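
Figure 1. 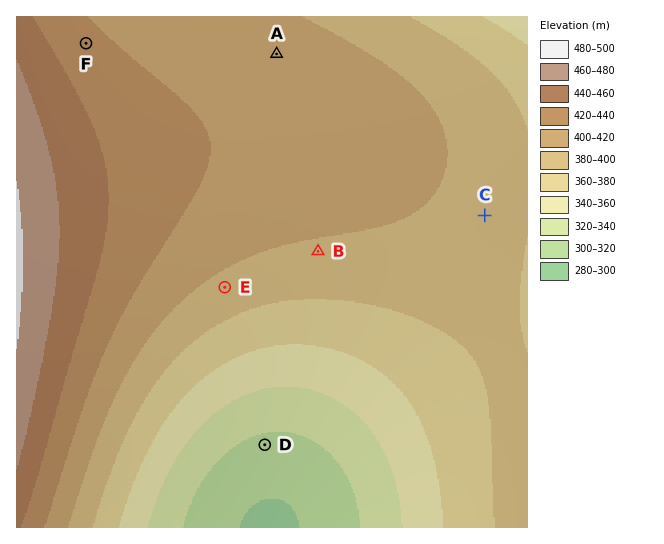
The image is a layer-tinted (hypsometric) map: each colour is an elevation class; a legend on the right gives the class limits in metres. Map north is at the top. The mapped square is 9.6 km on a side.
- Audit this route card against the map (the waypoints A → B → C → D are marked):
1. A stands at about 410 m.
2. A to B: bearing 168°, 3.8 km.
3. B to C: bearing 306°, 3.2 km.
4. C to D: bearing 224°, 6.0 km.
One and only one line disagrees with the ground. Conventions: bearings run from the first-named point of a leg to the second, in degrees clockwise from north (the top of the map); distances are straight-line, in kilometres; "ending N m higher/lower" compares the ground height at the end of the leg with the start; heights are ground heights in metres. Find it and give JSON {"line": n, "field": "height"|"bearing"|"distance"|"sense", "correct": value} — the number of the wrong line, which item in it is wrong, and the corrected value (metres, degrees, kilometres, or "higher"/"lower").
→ {"line": 3, "field": "bearing", "correct": 78}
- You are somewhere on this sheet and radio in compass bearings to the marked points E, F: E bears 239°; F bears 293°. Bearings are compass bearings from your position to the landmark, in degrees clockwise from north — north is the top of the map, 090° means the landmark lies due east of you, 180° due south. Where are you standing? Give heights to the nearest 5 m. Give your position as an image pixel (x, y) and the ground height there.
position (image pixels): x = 405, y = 179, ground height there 405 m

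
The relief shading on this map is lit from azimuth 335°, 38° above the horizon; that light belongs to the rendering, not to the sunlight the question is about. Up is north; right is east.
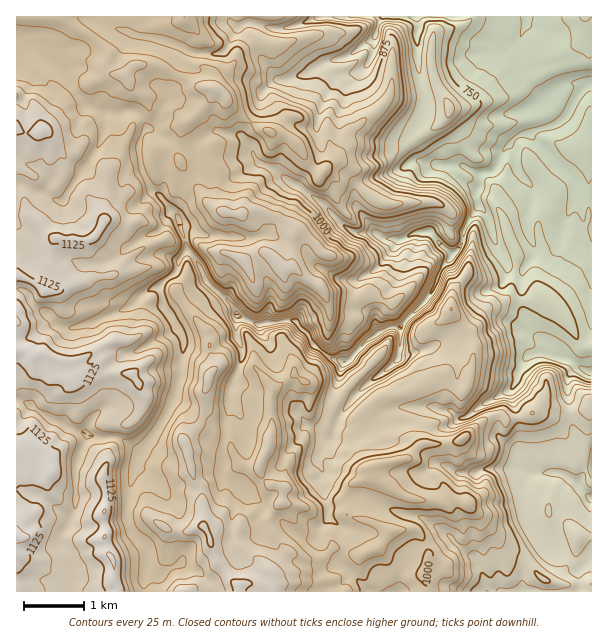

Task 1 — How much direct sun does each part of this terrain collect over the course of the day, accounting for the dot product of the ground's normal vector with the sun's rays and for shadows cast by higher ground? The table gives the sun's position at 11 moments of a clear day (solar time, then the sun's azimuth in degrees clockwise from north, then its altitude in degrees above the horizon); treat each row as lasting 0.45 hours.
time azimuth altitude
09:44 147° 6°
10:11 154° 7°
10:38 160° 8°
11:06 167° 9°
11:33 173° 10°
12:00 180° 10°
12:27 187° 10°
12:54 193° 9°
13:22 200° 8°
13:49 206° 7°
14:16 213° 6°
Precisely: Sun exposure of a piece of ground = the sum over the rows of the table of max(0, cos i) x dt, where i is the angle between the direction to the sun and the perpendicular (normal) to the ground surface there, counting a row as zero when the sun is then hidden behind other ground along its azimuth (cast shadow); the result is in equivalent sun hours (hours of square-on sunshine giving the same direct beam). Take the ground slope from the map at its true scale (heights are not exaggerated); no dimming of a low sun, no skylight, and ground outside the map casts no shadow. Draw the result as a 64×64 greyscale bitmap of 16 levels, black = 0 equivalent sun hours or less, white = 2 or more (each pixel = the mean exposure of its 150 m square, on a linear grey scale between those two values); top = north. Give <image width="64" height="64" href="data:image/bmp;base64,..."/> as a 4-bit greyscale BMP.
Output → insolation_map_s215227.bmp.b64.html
<image width="64" height="64" href="data:image/bmp;base64,Qk12CAAAAAAAAHYAAAAoAAAAQAAAAEAAAAABAAQAAAAAAAAIAAATCwAAEwsAABAAAAAAAAAAAAAAABEREQAiIiIAMzMzAERERABVVVUAZmZmAHd3dwCIiIgAmZmZAKqqqgC7u7sAzMzMAN3d3QDu7u4A////AEVVVVVWhTMyIRJEZ2ZlVniHZCNoiZhmVYqYiJmJu5dWdmZlVVVlRVQxABaFESRURVRENIZ3h3ZqqIeYiHhSESKIdlVWZVZVVVMSaIMiRTI0RUNIh3dlRWZVRoh3dAAkU4dVVWeZdFVVZlWHU1VSElZVZoibuGZVZDNIZ3ZhEjVlVlREZ2UyNFZ4dmlUZBEkQhFHZEeHdlUyBJl4ZjE0RoeahlV3d0IjaJq7dlVDM1MRM0M0MjiYdSEomphkI0Vnd0NnZCIiVDabqIqlVVZVUjVUQzRVVomDJIiap0IkVmY0RUZ1RnYyR6cyE0REREVFhmcjiIZBARJqyrqGMjVmYyM1dVZEV4VFQQEzMyQiU2mIp0Z0MiIjWs262WVDRWZUQ0M0d0MyRjIRE0VDEiEkaYZCRTREV6zcuXmFIzRFVVVBREh2VURFQyI1ZTMjNFdUQgAjVmealjIzQhN1NEVFVCRniHdXd1VDI1ZWQzNVeIZSETJZqpYyESQQACEkRERCOmZnlkVWVVM1d4gzRWeWEBEjIhNnQzMyQgAAAjRDIhSFZmVVQzNnVFZlZlVVd3dCVTNEM1Znd4UQFCASRFZ3ipVmZUVTMkhlREV1RmZTN4Q3UzIhASR5hmiq3LllZ3d2ZlZkNnMyJGZESHVVZkM0hhV1M0IAAABJupuVWHZmZmZXRTIiZAACeFRWZEVkNERmUnVDMhAAACVVeqYziHh3dmc0IRAUVovtlTMjZ2REU0VDNWVEMhERAAABRWfKqqmGeCIgA5p3d3zHMRJWU0VDNFZnVEVURDMhIQAEiYvMuoeJMBSJiXNERrpCEldkRVRDNbhmJGZlUyEAAAA2Q3iHZ4gSapl3l1VWmmIjZ1RVVVVoiFZBNodlVDVWEAAAIlZCRnmHmph4dnh3dEiIZVVVV5uaZHIDZ4mqqZnFAAABRSEziql3iYd3iFeGRFd1RFZXq7qCSBABNGd3ZYpxAAE0MRB5lmZWeJmFNFZDRplWdhKGNHIFgQATNVZVV3YAATMwAIdmVUVmQzRTRURDnGZxAUMCMQBJEAEyNERGdjAAABABh3d2ZlVRAFmGRCE1UiIjIgAAABWiABIiNEZ4YgAAABSFVBACRVZAAVVCNBIzIjUxAEtxAUcAESNERVViEAATZyERAAADiapAEzRlMAUhNBAC7OwQBASqdVVEQzMyETZkdRAQAAABE4cyR3Q0EwAiEAe8rcIAA2eYZlMiMzM0Z1R2QiQxAAAAAjN5UREAAAAAm5uZ2GERJHmXM0E1VomGRDMjiZliAAAAFYYQAQKneGWIiGRr//MAFqUQNnZneHREMnuXZWZjEBI5chIiXv/P/6uWZnzIzBADQgA1Znh2UzQUvcupmHhzJWhTMhTdzMvv7ZZmeGNsgAETEAE1RmQzNFp1V6uqu7tiRUUgf6qZur36Q0IkQgOjAQRkEAMjMiNEtzNERXmrvN5QRib8yma5jHIRMwARAEcBBJhjEiIhIzQyNVQiMzVorfQjPKrIWJeGEDrcgQAAAyABVCMjMiIjRDRFRFZUIkMiJBGcm6ZYdDNI3cuGEAAAEAASEjVRIzRERVZnmYd0NnVsRPuGMlYyM3ljIyEQAAAAABIiVURERERVVomZqXZiSLqMUQAAAQNWdAAAAAAAAAFAEyNUNFRERVVlQyJYh4cwIjQAABRSNWdRAAAAAiAAFmATJFM1VERVVmIRE0aYeacBNXrMzIdlRCAAA1SbuWRotAIkQ0VVVEVmMzIzRFUiMhJZmbund2UgAABEW/////26ADU0RFVkVVMjI0VCIzE0RpiYQyNCEAAABEOL3v//6jMhVCRTRVVVQzNUVTI0dxFbh1EAAQAAAAFWZ4dCIjQxACNDNERFVVU0ZoczNERWNYd3IAAAEAAAOqaHUgAAAAAAMjRDRERVVXiHWEElVDJahnUzQgABAAR6mGhAAAAAAAJUITM2VERWdVdmYjVWQmd3dVVUMAETe5SHeakgAAAAEjUQM2ZDNWZWZ3Z3QzVEZmZlVUMzJIiaghZ0IjEAAAEki5Q0ZTNndnd3dWhCM0RmZTRVVlRayphSE0VUMzIRI1dkRSRDJndmd4h0NnMzZUNEVURmZoiqhjJDNWVVRpl2Zld4VCFXVVWHiGQzVDNYM1Z3YyNIy4dBEkM0aZdlWct2ZmeWI0IjRVRERERFM0dWZ4mYi6p0IRJCMiWKy4ZEjul2Z4qoUyJFMzIjQjMyIohURpiqphACZ1IRAUjNyFRH3adDM1aIYzUjMSRCJndnh1QzaZqDAAEQEgIAAnvbZVZnm7qXVEV1NDIRI0aImbuHZVVYh0QQAAACARAAJ5hlZSETV4qXVFYyIAIySZiIlkRmaJlyIyAAAAEhEREkVUVzABIjRXh1RlIBIzNVaIhmZndkIQEkdQAAEjIiEjRERmIREjRFV5l2ZiNDNFM1ZVaIhjIRJFd1VDMiNEMSREQ2UyIiNFVVabu8RERWZlVCNWUyRDISVTWqmHUiNUE0RDVEMzM0VVVWaJpVVmZlRFMAACMgAAA0WZmqqrlQMiNVNFZkRERFVVZmZlVmZmZlIRASIlm5cgJnd5q7zMoRI0QzVmZVVVRVVEVnZmZniFETREV5qGMSAkIRJHh3nMIyIyJXh3ZmZVVVVWeZmZhzEkVmZ4moQRERAAAAASIjdyADMiNYl2VWVFZnd5mZhzNFZmZUVnVFRYiL3bUAAAABAAAAAAFXZVVVVmd2"/>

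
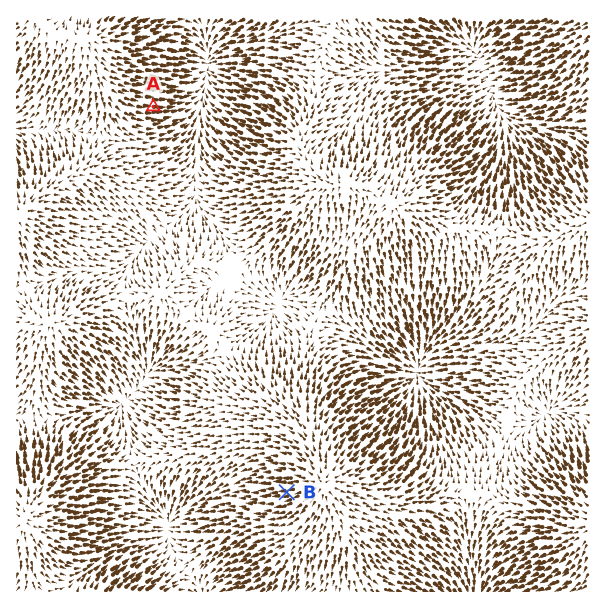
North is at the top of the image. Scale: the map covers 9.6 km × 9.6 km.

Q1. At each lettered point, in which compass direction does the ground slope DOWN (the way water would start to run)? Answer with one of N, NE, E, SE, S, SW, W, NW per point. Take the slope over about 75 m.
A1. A E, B W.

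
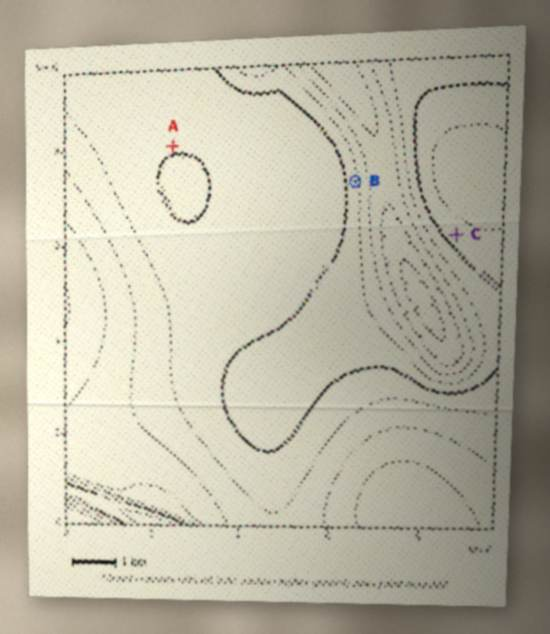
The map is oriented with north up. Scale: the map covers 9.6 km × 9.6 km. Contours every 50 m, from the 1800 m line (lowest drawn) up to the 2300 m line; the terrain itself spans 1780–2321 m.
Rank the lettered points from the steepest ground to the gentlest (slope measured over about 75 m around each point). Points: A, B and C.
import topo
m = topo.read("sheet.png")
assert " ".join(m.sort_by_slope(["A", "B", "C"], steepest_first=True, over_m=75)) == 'B C A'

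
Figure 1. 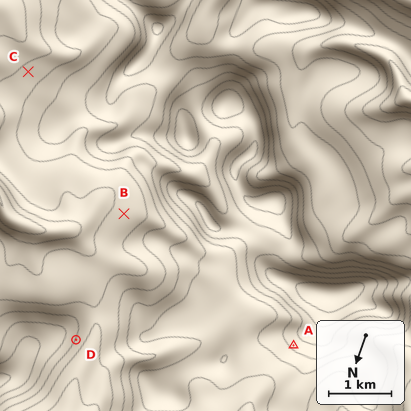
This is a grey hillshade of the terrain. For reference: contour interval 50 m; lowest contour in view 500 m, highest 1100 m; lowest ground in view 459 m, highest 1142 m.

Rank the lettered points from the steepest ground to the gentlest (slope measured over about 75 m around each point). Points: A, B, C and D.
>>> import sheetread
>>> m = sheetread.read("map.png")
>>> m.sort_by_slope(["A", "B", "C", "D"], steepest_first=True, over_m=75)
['D', 'A', 'C', 'B']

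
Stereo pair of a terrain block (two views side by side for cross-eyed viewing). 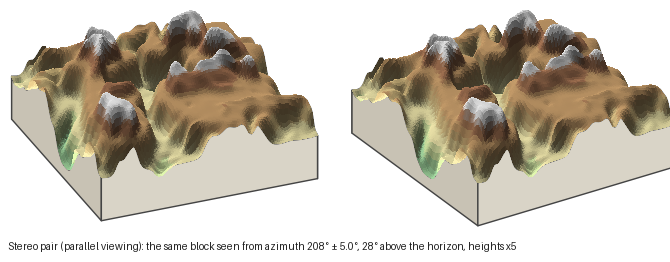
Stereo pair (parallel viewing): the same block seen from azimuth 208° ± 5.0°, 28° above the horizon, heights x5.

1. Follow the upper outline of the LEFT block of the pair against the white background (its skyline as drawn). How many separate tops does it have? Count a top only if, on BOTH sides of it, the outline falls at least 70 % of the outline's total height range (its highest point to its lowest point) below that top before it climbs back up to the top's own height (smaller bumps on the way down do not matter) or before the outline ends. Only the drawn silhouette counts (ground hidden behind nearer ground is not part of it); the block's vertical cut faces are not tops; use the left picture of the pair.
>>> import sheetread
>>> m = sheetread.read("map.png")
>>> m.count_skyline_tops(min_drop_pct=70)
0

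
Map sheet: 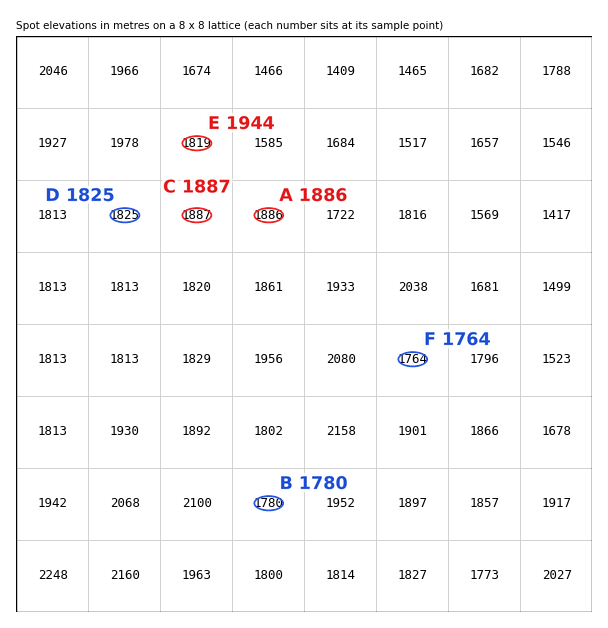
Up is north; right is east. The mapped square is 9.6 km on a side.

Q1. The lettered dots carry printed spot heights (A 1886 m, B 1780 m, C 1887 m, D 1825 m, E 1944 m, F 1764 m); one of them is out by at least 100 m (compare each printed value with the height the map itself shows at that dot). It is E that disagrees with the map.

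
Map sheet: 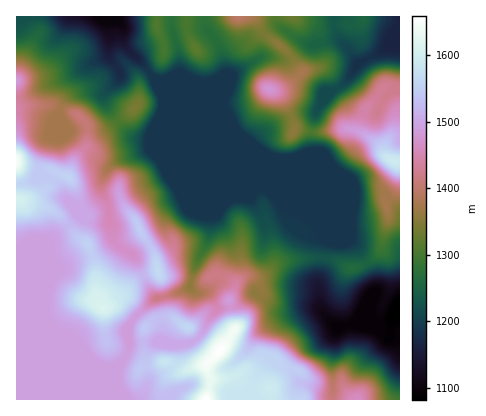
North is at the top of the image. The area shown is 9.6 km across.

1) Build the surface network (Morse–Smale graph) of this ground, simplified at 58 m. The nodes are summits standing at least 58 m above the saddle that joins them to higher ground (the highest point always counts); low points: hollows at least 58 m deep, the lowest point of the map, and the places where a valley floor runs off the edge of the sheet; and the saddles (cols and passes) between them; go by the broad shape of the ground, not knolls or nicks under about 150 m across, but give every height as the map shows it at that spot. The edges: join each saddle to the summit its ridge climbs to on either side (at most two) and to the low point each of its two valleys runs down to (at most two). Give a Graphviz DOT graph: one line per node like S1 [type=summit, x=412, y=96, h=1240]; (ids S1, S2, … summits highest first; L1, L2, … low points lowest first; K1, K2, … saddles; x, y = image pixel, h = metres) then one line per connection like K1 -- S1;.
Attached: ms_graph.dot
graph terrain {
  S1 [type=summit, x=206, y=400, h=1658];
  S2 [type=summit, x=16, y=160, h=1648];
  S3 [type=summit, x=102, y=308, h=1614];
  S4 [type=summit, x=394, y=162, h=1594];
  S5 [type=summit, x=270, y=90, h=1479];
  L1 [type=low, x=396, y=312, h=1082];
  L2 [type=low, x=108, y=20, h=1098];
  L3 [type=low, x=398, y=16, h=1161];
  K1 [type=saddle, x=68, y=224, h=1523];
  K2 [type=saddle, x=144, y=276, h=1519];
  K3 [type=saddle, x=126, y=356, h=1490];
  K4 [type=saddle, x=110, y=212, h=1453];
  K5 [type=saddle, x=88, y=128, h=1408];
  K6 [type=saddle, x=60, y=108, h=1375];
  K7 [type=saddle, x=192, y=282, h=1358];
  K8 [type=saddle, x=264, y=34, h=1340];
  K9 [type=saddle, x=312, y=132, h=1307];
  K10 [type=saddle, x=324, y=258, h=1230];
  K1 -- S2;
  K1 -- S3;
  K1 -- L1;
  K2 -- S2;
  K2 -- S3;
  K2 -- L1;
  K3 -- S1;
  K3 -- S3;
  K3 -- L1;
  K4 -- S2;
  K4 -- L1;
  K4 -- L2;
  K5 -- S1;
  K5 -- S2;
  K5 -- L1;
  K5 -- L2;
  K6 -- S1;
  K6 -- S2;
  K6 -- L1;
  K6 -- L2;
  K7 -- S1;
  K7 -- S2;
  K7 -- L1;
  K7 -- L2;
  K8 -- S5;
  K8 -- L2;
  K8 -- L3;
  K9 -- S4;
  K9 -- S5;
  K9 -- L2;
  K9 -- L3;
  K10 -- S1;
  K10 -- S4;
  K10 -- L1;
  K10 -- L2;
}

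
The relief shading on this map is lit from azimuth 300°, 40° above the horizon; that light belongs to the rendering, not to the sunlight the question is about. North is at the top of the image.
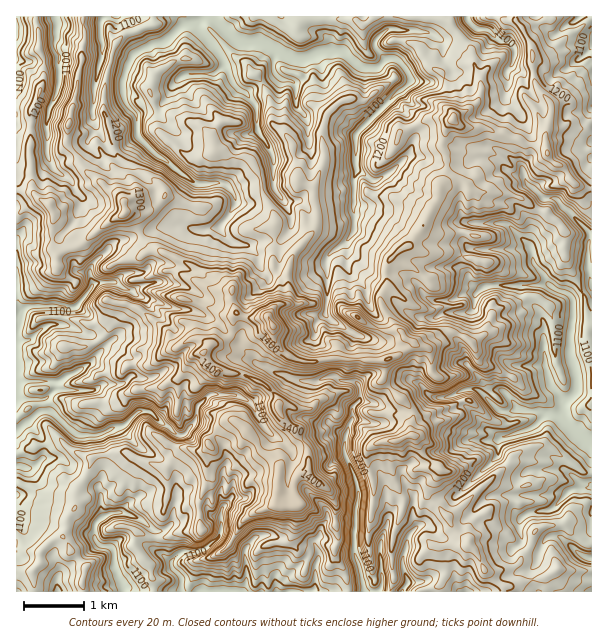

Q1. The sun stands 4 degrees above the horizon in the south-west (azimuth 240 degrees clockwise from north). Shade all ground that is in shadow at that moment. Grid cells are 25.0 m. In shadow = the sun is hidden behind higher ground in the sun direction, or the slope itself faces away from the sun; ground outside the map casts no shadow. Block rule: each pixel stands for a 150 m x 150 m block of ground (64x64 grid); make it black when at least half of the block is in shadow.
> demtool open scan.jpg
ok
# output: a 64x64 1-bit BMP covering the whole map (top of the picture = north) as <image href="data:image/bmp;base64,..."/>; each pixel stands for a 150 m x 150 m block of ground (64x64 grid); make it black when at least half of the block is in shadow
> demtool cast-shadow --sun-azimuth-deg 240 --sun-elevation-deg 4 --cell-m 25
<image width="64" height="64" href="data:image/bmp;base64,Qk0+AgAAAAAAAD4AAAAoAAAAQAAAAEAAAAABAAEAAAAAAAACAAATCwAAEwsAAAIAAAAAAAAA////AAAAAAA48MAIBiCAADjw4EiHsIeBGPngQMewD8cZ+eHATrAPzxPz+MDPsB/vA/YE4M+wP/8DwwZwT7I/u4POByBO2H/xAfwPAO7Q7/8B4E8A7tn//wDARwX+2d//AcBDBb+Qb//gAEMEf6B3f+QAQwZ/oP/9BAEABn/B/f8BhgMG/9f+byf8dxz+B///J/jyOP/v//8PufBx/8///xwLsPP/z//+AAw75/+P//wjwC/n/x///xPADA/+P///OAYAH/58//8AAAH//nv//wAAA/wAE//+AAAH8//z//4DAAPn/8f//weAT8f/H///DgBPh/y///4HATwP+////j8D8P//////Az8Y//////8BPrj//////wG+AP//////B4AT//////8HgB///+/v/wbAf///8P//AMD///////8AA//2f/bP9wAD/4Z/A//nBgAHhj8D/88PD4PGfwPBPh+PP45/Ac58Pw//nH8BB/A/P/+cf4C/4z7//h2/wP/HOf/8HL4A/48x//g9viDeHzPfo/2/EMAfO95D+78QgN8z3sfzvwAH3zv+jf/fsH+fO/8b/4/8/687/5f/QfH/Xx395/9n////Hf///+f4f/8d//+f7/gP/x3/J7/v+R//Hf/f///xH38d/9/+MYcffxz//8BBvz9/Pvz/gMH8fP89//wAAgDw/w=="/>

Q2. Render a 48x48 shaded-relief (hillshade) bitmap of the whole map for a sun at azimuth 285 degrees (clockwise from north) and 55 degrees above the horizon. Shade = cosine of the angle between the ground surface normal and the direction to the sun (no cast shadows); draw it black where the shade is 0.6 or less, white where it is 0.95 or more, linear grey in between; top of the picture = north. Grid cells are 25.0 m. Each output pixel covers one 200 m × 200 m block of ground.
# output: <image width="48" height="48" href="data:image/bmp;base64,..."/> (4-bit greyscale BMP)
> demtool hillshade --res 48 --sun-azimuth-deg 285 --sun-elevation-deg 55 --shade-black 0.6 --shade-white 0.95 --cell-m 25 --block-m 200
<image width="48" height="48" href="data:image/bmp;base64,Qk32BAAAAAAAAHYAAAAoAAAAMAAAADAAAAABAAQAAAAAAIAEAAATCwAAEwsAABAAAAAAAAAAAAAAABEREQAiIiIAMzMzAERERABVVVUAZmZmAHd3dwCIiIgAmZmZAKqqqgC7u7sAzMzMAN3d3QDu7u4A////ALlp2UR7yVeHdoqYmJqmWMmcuWmqqImHd7loyjOct1mndmmYqYqTacqLqoq4eJqnd9uIqlOspWzshFmImYuBmqq8iZqXeYq3VcyqhFjNhmet+Rm4h3xwupmdqap1eZmVerzKY4qsqamRj1KrlVuAu4qNurp2eKh5mbvLc425mrzXLtE3dShgzXlpy6iHaLuYd8u8pDm83JrHXvx1YxUwznmIuoiXVom8lsu8t2iKzKrJOf/rliUgr5mZmJl4d3Z6ubu8uHqpq6rbaM3sl4gAn5iKlVqneIdmmavMuomqqqnLeM3cqnQAvpiapyOrd5h2ebvLzKmqu6q7iLzMq1AFzYiaqFNKuHiJh6mszLu6q7zciLu6q3AK63d3ZGh3zIiHd8u6ec3M3JruqbqZuUEL/sqGIDZ4rMp2eM23ipnP6Hrv67iLtxEZ/c3HIjRniKuXmpqruZY5u+l//JfMhTM0zcy4ZlNXaIiauqmt26pxerpL7Jvth2MSrMuVZ4hEeJiKzMuby83biZpjisvLZ6pzjKpSRHh3iYZ4vbqKzavMzMqoVnqFaImHrZVZlAFWiVWZnNylbN3Lury7qHZ5mGRnaoRZlDVmVWepnN3ZZa3c3Kvad4mqqZmJmqdHcjmCRleYrd7smHrd3uvLhoq4RIy5m8yoZFh0VDaHvszcqrms3t3LmJvIIWuprMuHiIiXQ0eHvuyrzLqbzd2qy6zWAljOuJlWmXi6ZEeGrruqvvurq8zMzKzXI0ntebd3ZnjMdmiFrrmJav2IzuyaynjLdVfLrMh1Zme8iJh3rdyHYpy8zN3Ly2SblWm7vch5lCR5iJiaiO7HRKp5vMy7unWclVm7zcmIhUeGVWipY+7ZVI25isuYmZm8lUerzdqIdnmnRGrJQu7ahjncupiJmavLuEN73eyYd1Z3dovJQt7aqmSLqYmZmrqqq4Q3zd25d3mWNYvJQb3Zm8lmd4mYjMupm6ZFvdzbdWeHeIq3VKvJes62VWmYaMzJm6dFvczclVd2d3p1rNy3ec7YZ3iZhq24rKdFvczMt3iHaHV6msuYm8y5iHRqqsx5y5ZGvczMyYmIdWq5l7qJzLmqmDSamrtq6pc0m73dyoiHdZqqdLh8y5qpdHy5eKlK66gyvojdypmXd6yXVbeduZqGScy7mJdL6qpCv8eMyoiIiat0d8eel6lTrLq7lnacyKtCv+t6yneJmap0d7avlKpUzavLhlbdl7tDfv2qzIeIiKuFeMaPo6o2zcy6uVXNd8x0KP3N3ZRombyGd+dP04g627u7l2ncety3UH7d7Zhmm7uGVPsb5YdM2YvKZozKi9vblxbu26uWnMqHdv049mdd2Ei6ibuHrMvJiqV97LumjMl4h9xZ+FhL63V4i9toqqy3esqtyqumbNlniOxZ+TlXzMuFasmImaqqqHrMqrqZa9llaPtK+UqDecyXmpqqqGebqKu6mrp3ndh4VfxK+lrIZGqpmaibuVaKlYuqq5Zry7Z5hepK+ji8tjaZq7mIqoiJplmpmUbLqIh2mg=="/>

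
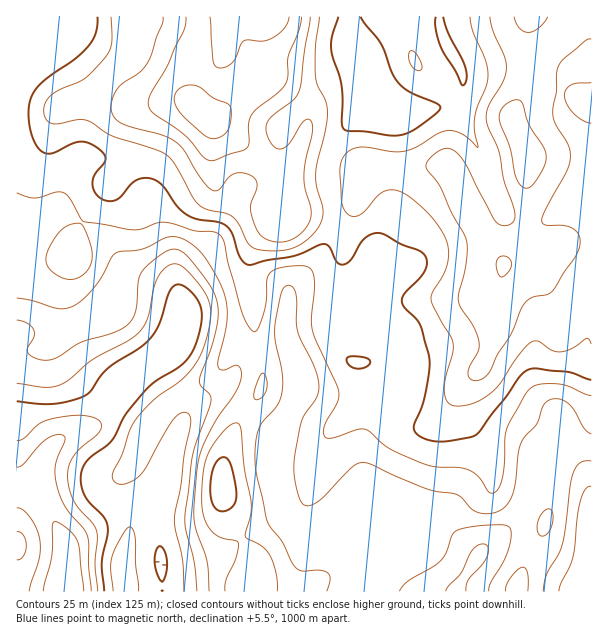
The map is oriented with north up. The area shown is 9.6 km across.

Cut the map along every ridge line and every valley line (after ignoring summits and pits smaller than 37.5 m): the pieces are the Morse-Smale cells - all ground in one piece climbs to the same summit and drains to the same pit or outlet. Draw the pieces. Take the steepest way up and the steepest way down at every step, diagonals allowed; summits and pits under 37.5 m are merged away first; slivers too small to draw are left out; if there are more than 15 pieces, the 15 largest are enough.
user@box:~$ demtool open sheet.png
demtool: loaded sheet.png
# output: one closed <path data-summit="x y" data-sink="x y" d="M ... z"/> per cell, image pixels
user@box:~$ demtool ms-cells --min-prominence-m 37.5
<path data-summit="269 17" data-sink="66 591" d="M438 16l-422 1 0 472 19 1 7 5 24 48 0 49 96-1-4-82 10-30 2-26 11-28 7-14 7-7 17-8 12 0 22 14 16-23 0-25-8-27-1-41-5-19 4-23 7-13 8-9 18-7 8-9 6-3 30-3 2-2-5-27 5-27 12-21 24-26 2-5 21 10 23 2 33-6 11-7 6-13 0-11-18-33z"/><path data-summit="528 155" data-sink="66 591" d="M591 16l-151 0 2 19 21 40 0 11-6 13-11 7-33 6-23-2-21-10-2 5-17 17-13 18-6 12-5 18 5 36 7 0 12-4 6-6 0 2-10 33-3 26-9 19-4 18 26 8 4 4 1 9 5 5 24 11 7 7 6 16 0 20-3 7-27 29 7 6 22 11 21 0 11-5 12-12 14-21 21-21 5-8 8-28 0-32 10-34 2-2 16 0 18-5 32-19 20-6z"/><path data-summit="528 155" data-sink="477 557" d="M479 370l-19 19-14 21-12 12-6 4-26 1-30-15-11 34 0 19 7 33 0 14-2 5 51-3 23 6 39 36 39-40 16-30 1-9 4-3 19 0 0-19-6-15-19-18-30-18-16-17z"/><path data-summit="269 17" data-sink="591 591" d="M332 206l-33 5-6 3-8 9-18 7-11 13-8 23 2 19 3 9 1 41 8 27 0 25-16 24 30 23-2 43 6 35 10 14 11-14 7-15 8-38 9-21 27-27 6-15 2-30-3-4-6-1-8-7-12-18-5-16 2-26-8-2-21 0-10 4 1-8 26-25 14-21 4-14z"/><path data-summit="528 155" data-sink="591 591" d="M591 235l-19 5-32 19-18 5-16 0-2 2-10 34-1 39-7 21-6 9 4 14 19 21 30 18 19 18 6 15 0 19 14 2 10 5 6 5 3 12z"/><path data-summit="222 486" data-sink="66 591" d="M224 396l-17 1-19 14-7 14-11 28-2 26-10 30 4 83 97-1-1-28-22-32-14-37 0-23 4-19 9-24 11-15-4-5z"/><path data-summit="269 17" data-sink="477 557" d="M555 474l-16 0-4 3-1 9-16 30-39 40-39-36-23-6-45 2-2 2 6 4 3 6 13 50 9 10 10 4 105 0 10-31 16-28 6-18 10-38z"/><path data-summit="222 486" data-sink="477 557" d="M369 517l-13 3-41 18-10-2-15-10-5 3-26 26 0 36 151 1-9-4-9-10-13-50-3-6z"/><path data-summit="222 486" data-sink="591 591" d="M248 412l-7 5-5 8-10 27-4 19 0 23 14 37 21 31 3-10 29-27-9-13-6-35 2-43z"/><path data-summit="269 17" data-sink="591 591" d="M566 475l-8 0-2 4-2 15-12 39-16 28-9 26 1 5 74-1 0-93-4-12-6-5z"/><path data-summit="269 17" data-sink="477 557" d="M356 403l-4 8-24 23-9 16-11 47-7 15-11 13 3 4 12 7 16 0 24-12 18-6 5-6 0-14-7-33 0-19 11-35z"/><path data-summit="269 17" data-sink="66 591" d="M335 295l-7 1 0 31 4 12 11 15 8 7 6 1 3 4-4 38 16 8 4-7 21-19 5-8 0-30-5-10-7-7-24-11-5-5-1-9-4-4z"/><path data-summit="17 545" data-sink="66 591" d="M35 490l-19 1 0 100 49 1 2-22-1-27-24-48z"/><path data-summit="528 155" data-sink="591 591" d="M356 196l-9 8-15 3 2 21-4 14-14 21-26 25 0 8 9-4 21 0 10 2 4-18 9-19 3-26 8-21z"/>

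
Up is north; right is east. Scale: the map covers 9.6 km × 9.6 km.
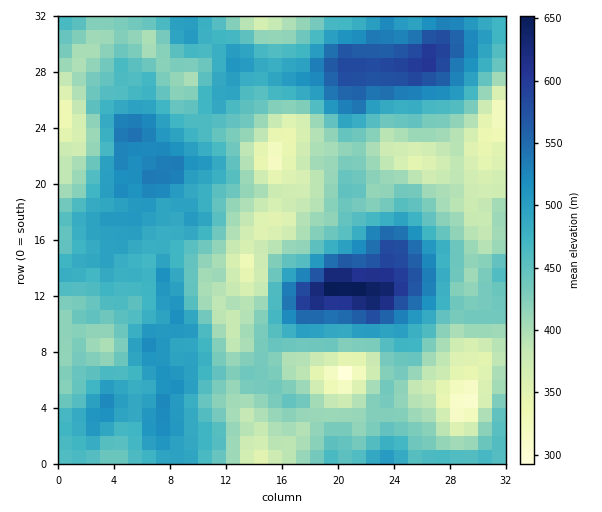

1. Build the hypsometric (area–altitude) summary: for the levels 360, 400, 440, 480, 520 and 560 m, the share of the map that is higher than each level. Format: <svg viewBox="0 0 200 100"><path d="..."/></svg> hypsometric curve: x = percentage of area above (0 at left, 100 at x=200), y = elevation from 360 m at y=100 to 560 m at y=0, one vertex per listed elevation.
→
<svg viewBox="0 0 200 100"><path d="M187 100l-30-20-47-20-45-20-39-20-14-20"/></svg>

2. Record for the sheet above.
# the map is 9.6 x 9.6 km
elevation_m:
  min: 285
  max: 665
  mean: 455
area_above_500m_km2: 19.9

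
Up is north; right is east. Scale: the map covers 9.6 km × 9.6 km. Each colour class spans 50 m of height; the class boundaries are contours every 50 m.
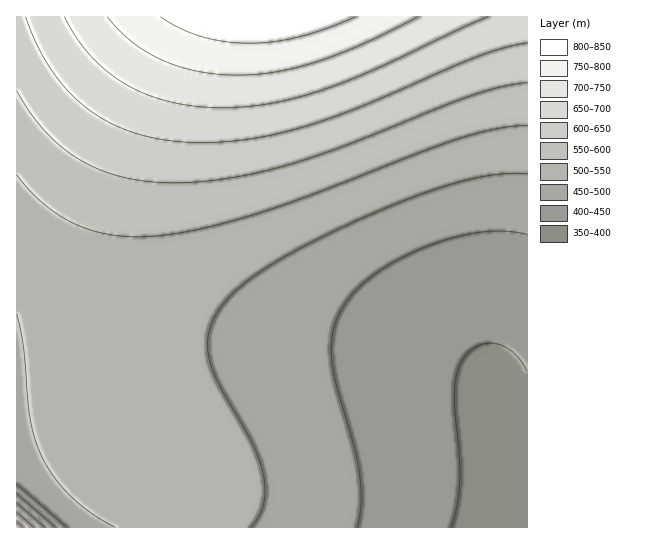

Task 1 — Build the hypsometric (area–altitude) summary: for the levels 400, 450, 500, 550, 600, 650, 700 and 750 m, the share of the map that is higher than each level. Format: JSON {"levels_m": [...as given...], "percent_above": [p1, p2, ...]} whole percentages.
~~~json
{"levels_m": [400, 450, 500, 550, 600, 650, 700, 750], "percent_above": [95, 81, 64, 35, 25, 17, 10, 5]}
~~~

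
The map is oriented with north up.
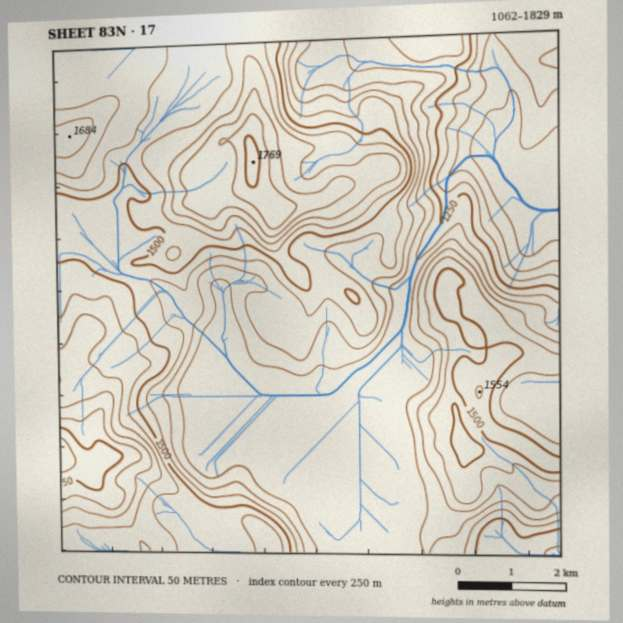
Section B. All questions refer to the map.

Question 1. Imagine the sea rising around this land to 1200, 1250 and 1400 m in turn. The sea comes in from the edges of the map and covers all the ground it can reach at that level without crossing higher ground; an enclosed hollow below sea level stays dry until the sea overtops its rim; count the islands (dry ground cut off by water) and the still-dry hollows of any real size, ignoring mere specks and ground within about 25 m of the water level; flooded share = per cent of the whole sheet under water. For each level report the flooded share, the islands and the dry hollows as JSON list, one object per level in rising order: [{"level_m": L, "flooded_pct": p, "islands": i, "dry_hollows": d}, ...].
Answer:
[{"level_m": 1200, "flooded_pct": 8, "islands": 0, "dry_hollows": 0}, {"level_m": 1250, "flooded_pct": 10, "islands": 0, "dry_hollows": 0}, {"level_m": 1400, "flooded_pct": 40, "islands": 0, "dry_hollows": 0}]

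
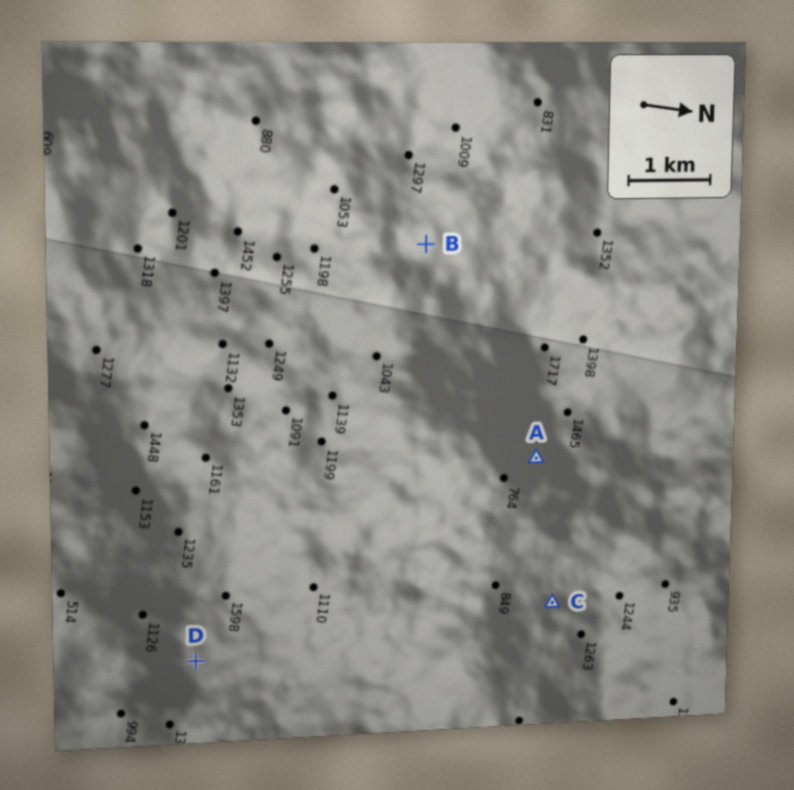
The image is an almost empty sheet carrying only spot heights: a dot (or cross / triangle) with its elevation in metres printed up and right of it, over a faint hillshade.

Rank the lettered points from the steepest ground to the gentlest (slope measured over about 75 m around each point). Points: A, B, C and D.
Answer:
A C B D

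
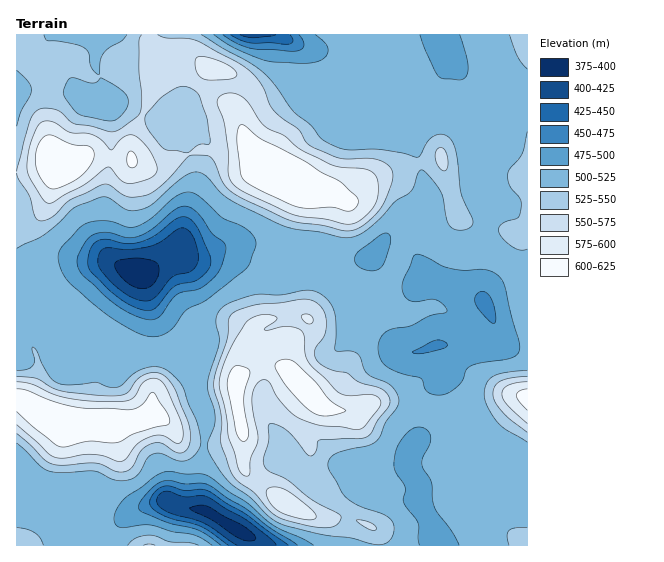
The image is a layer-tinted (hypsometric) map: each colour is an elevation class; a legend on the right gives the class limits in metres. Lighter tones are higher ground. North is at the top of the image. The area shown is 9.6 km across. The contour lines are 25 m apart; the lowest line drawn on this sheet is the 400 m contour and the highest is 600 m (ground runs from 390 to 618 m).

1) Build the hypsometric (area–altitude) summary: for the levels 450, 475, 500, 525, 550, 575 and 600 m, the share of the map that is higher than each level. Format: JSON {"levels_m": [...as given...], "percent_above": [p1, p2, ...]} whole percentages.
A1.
{"levels_m": [450, 475, 500, 525, 550, 575, 600], "percent_above": [96, 93, 83, 41, 26, 15, 6]}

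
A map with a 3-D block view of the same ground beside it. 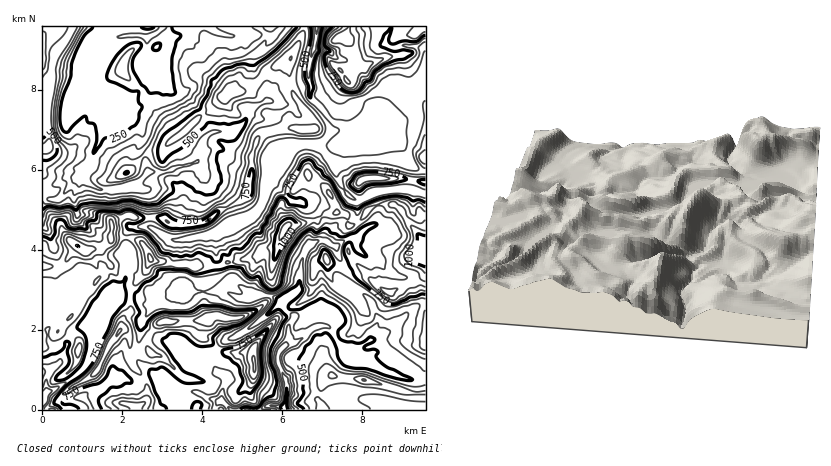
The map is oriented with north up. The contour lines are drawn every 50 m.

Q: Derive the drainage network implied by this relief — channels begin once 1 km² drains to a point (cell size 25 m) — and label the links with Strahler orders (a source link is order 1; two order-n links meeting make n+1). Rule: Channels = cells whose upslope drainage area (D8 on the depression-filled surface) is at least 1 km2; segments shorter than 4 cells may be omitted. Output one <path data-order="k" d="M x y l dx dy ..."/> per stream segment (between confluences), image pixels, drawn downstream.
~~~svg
<path data-order="2" d="M224 402l8 8 18 0"/><path data-order="1" d="M378 402l6 2 6 6 2 0"/><path data-order="1" d="M172 396l4 0 6-4 12 0 8 2 4 4 6 0 4 2 4 0 2 2 2 0"/><path data-order="2" d="M44 396l0 4-2 4"/><path data-order="1" d="M110 380l-8 8-18 6 2 4 4 8 0 4 2 0"/><path data-order="1" d="M382 370l-2-2-8-2-8-10-16-4-10-12"/><path data-order="1" d="M190 356l6 2 12 0 6 6 0 2 2 4 10 8 0 4-4 8 0 6 0 4 2 2"/><path data-order="3" d="M284 346l-6 10 0 6 4 8 4 12 0 18-2 4 0 6 2 0"/><path data-order="2" d="M338 340l-10-14-12 0-4 2-4 4"/><path data-order="2" d="M372 340l-2 2-12 4-12 0-8-6"/><path data-order="2" d="M308 332l-6 6-6 4-4 2-4 0-4 2"/><path data-order="1" d="M390 330l-8 4-8 6-2 0"/><path data-order="1" d="M250 328l16-12 12-12 6 6"/><path data-order="1" d="M316 314l-10 12 0 2 2 2 0 2"/><path data-order="1" d="M376 314l2 10-6 8 0 8"/><path data-order="2" d="M284 310l10 6-6 10 0 12-4 8"/><path data-order="1" d="M64 302l-4 4 2 8-14 14 0 10 4 6 4 0 2 0 10 0-8 14 0 4-4 4-4 2-2 4 0 2-4 4 0 12-2 2 0 4"/><path data-order="1" d="M166 298l8-6 42 0 0-2 8 0 16 8 4 0 4-2 22 0 8 4 6 8"/><path data-order="1" d="M118 288l-4 6-18 20-4 6 0 4-2 26-4 16-12 12-16 10-10 4-4 4"/><path data-order="1" d="M370 258l-6-4-8-6 0-6-4-4"/><path data-order="1" d="M172 240l6 0 12-2 6-2 10 0 8-4 12-8 6-4 18-4 10-10 4-6 2-16 4-4"/><path data-order="2" d="M352 238l-4 0-12 8-4 0-6-6-8 0-10 8-6 14 0 10-2 8 0 8-16 16 0 4"/><path data-order="1" d="M376 224l-10 4-8 8-6 2"/><path data-order="1" d="M74 202l0-8 4-6 0-8 4-4"/><path data-order="1" d="M58 198l20-20 4-2"/><path data-order="1" d="M288 198l-18-18"/><path data-order="1" d="M380 192l-6 0-4 4-4 0-4 4-6 0-14-14-6-10 0-28 2 0"/><path data-order="1" d="M136 188l-2 0-12 0"/><path data-order="2" d="M122 188l-12 0-2 2-8 0-10-6-6-6 0-6"/><path data-order="2" d="M270 180l16-18 8-12 6-6 28 0 10 4"/><path data-order="2" d="M82 176l2-4"/><path data-order="1" d="M204 176l-4-10-2-4-2 0"/><path data-order="3" d="M84 172l2-4 4-6 2-8 6-10 4-14 6-12 0-14"/><path data-order="2" d="M196 162l-8 4-14 2-4 2-2 0-4 2-16 0-10 10-10 4-6 0 0 2"/><path data-order="2" d="M338 148l2 0 4 2 16 0 10-4 4-2 4-6 0-6-2-4"/><path data-order="3" d="M376 128l-16-2-8 2-2-2-6 0-4-4-8 0-6-6-4-6-12-12 0-2 0-12-2-4 0-12 8-30 0-12"/><path data-order="2" d="M382 128l-6 0"/><path data-order="1" d="M114 110l-6-6"/><path data-order="1" d="M384 108l0 8 4 4 0 2-6 6"/><path data-order="3" d="M108 104l-22-24"/><path data-order="1" d="M266 102l-4 0-4 4-8 2-4 4 0 6-2 4-10 8-4 2-16 0-6 2-4 4-2 4 0 12-2 4-4 4"/><path data-order="1" d="M74 98l2-6 10-12"/><path data-order="1" d="M172 90l-4-6-2-2-8-4-8-4-6-6 0-4-2-2"/><path data-order="3" d="M86 80l0-10 2-2 2-14 14-16 4-2 16 0 28 0"/><path data-order="2" d="M142 62l-4-4 0-2 8-10 0-6 2 0 4-4"/><path data-order="1" d="M386 44l4 4 8 0 4-2 20 2 2 2 2 4 0 30-6 6-6 2-4 6-4 16-4 4-6 0-10 10-4 0"/><path data-order="3" d="M152 36l4-2 6-8"/><path data-order="1" d="M250 36l-24 0-24-10-6 4-6 4-14 2-2 0-4 4-2 12 0 4-2 2 0 6-2 4-4 0-8-6-10 0"/>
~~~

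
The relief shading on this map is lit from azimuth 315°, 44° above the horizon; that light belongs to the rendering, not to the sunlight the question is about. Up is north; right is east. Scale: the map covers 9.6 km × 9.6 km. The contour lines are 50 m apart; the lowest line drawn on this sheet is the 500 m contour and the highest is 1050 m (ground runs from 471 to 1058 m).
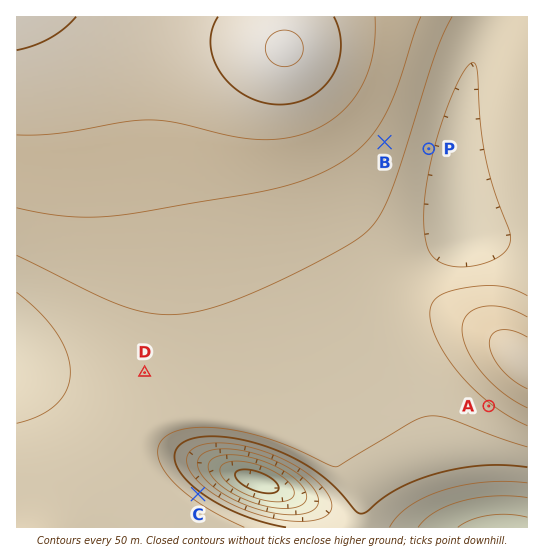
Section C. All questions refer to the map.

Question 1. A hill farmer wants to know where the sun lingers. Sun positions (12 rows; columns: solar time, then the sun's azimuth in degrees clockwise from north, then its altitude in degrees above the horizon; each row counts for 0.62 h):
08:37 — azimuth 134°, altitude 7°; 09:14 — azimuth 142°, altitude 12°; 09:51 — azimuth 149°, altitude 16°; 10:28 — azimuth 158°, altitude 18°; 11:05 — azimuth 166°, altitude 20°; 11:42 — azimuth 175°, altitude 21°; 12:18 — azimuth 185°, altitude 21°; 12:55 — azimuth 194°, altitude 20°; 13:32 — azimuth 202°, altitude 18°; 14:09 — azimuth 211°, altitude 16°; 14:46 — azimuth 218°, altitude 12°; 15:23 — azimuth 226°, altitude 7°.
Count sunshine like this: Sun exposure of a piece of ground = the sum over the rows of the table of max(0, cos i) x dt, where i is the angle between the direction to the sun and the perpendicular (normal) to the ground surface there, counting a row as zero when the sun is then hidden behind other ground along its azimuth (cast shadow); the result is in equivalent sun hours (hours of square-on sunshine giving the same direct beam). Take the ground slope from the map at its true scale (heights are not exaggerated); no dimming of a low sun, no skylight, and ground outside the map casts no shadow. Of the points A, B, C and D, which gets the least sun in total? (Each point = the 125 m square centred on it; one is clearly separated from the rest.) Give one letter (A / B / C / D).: C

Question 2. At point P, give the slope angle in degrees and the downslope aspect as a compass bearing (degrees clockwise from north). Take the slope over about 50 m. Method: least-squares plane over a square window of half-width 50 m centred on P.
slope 5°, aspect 104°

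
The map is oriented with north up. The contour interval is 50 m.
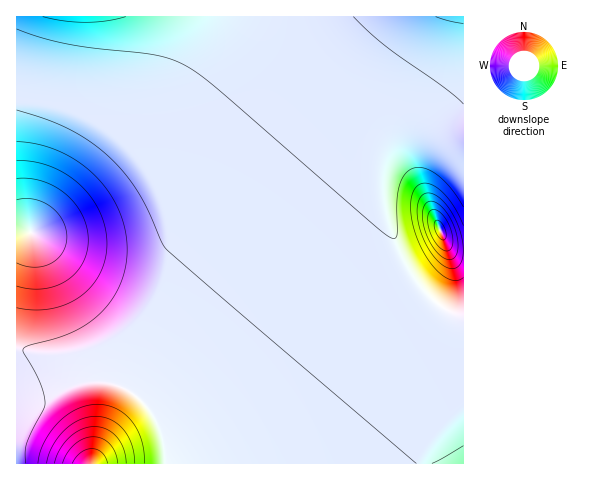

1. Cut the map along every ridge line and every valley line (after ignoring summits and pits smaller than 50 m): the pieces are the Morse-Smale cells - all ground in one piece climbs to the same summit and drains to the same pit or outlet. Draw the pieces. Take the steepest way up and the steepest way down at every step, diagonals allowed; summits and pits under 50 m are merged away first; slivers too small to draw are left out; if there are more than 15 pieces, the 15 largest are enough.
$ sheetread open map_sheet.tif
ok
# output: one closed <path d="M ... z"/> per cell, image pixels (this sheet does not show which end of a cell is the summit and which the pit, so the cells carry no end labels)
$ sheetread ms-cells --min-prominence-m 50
<path d="M460 16l-443 0-1 383 36-6 31-11 13-1 23 5 18 10 16 18 9 21 4 29 297 0 1-148-11-2-15-10-15-14-14-20-16-35-9-40 0-29 4-19 10-17 45-57 12-27z"/><path d="M463 16l-4 2-4 28-12 27-48 60-7 14-4 19 0 29 3 20 16 44 13 21 18 21 14 10 12 5 4-1z"/><path d="M96 381l-19 3-25 9-36 7 1 64 148-1-3-28-15-29-15-13-13-7z"/>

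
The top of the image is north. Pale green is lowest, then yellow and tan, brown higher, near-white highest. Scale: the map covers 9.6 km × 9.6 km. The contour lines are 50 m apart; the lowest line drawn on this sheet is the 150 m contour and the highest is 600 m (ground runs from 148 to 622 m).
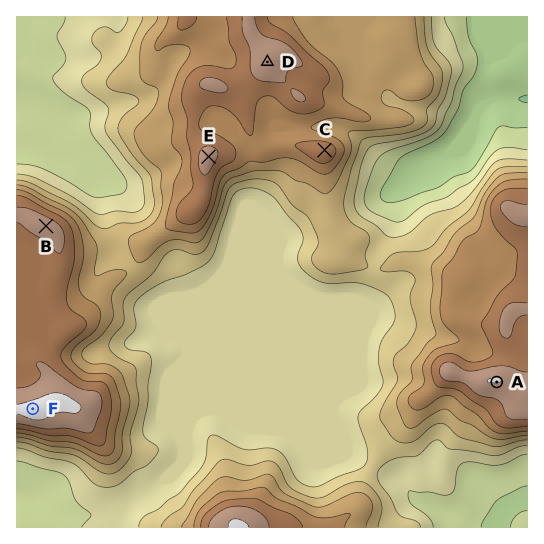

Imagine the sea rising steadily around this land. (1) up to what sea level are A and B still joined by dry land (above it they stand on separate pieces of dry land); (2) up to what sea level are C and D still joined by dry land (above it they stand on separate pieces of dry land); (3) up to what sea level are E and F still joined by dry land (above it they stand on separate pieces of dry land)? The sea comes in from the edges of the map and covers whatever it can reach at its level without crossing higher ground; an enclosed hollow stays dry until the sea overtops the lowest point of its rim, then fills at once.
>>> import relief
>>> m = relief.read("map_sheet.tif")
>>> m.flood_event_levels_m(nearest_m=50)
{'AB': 350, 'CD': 500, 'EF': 400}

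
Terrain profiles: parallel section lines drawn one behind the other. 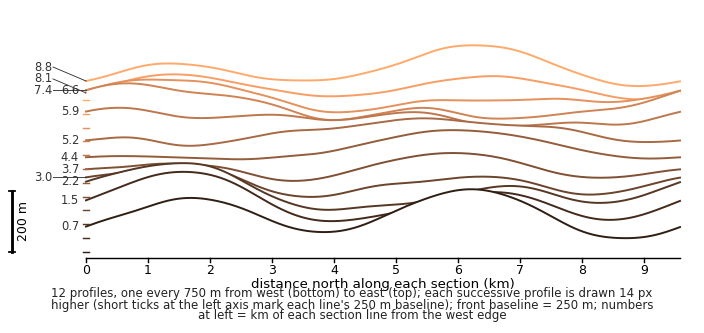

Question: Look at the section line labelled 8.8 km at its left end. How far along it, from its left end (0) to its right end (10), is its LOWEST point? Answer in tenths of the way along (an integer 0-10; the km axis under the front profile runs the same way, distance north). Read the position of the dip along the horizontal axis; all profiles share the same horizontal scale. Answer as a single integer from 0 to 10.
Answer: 9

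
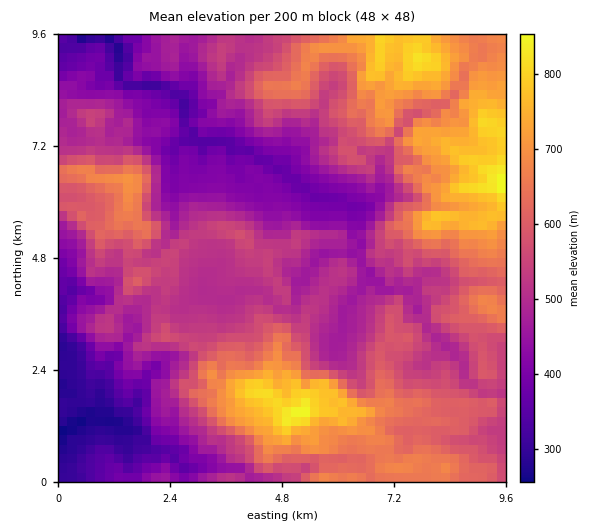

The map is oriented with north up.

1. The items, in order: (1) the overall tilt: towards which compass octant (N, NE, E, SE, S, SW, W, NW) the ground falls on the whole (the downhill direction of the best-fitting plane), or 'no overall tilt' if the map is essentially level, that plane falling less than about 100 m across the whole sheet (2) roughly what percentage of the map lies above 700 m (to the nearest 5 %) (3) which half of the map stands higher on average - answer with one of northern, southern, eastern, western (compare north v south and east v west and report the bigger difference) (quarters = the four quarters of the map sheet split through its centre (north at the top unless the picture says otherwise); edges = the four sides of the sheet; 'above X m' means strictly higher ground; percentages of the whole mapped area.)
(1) Overall the map slopes down towards the west.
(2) Ground above 700 m makes up about 15 % of the sheet.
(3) Taken as a whole, the eastern half is higher than the western.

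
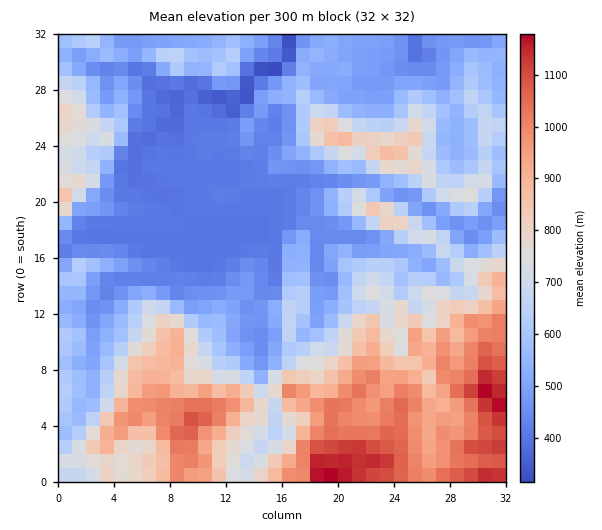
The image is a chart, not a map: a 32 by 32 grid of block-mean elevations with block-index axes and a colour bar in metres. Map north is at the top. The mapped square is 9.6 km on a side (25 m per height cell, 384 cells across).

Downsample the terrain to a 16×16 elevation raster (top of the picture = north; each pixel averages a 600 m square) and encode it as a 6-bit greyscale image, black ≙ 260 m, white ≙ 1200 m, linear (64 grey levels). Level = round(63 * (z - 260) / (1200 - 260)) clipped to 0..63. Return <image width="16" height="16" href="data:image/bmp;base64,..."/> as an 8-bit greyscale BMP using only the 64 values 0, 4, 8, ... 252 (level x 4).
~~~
<image width="16" height="16" href="data:image/bmp;base64,Qk02BQAAAAAAADYEAAAoAAAAEAAAABAAAAABAAgAAAAAAAABAAATCwAAEwsAAAABAAAAAAAAAAAAAAEBAQACAgIAAwMDAAQEBAAFBQUABgYGAAcHBwAICAgACQkJAAoKCgALCwsADAwMAA0NDQAODg4ADw8PABAQEAAREREAEhISABMTEwAUFBQAFRUVABYWFgAXFxcAGBgYABkZGQAaGhoAGxsbABwcHAAdHR0AHh4eAB8fHwAgICAAISEhACIiIgAjIyMAJCQkACUlJQAmJiYAJycnACgoKAApKSkAKioqACsrKwAsLCwALS0tAC4uLgAvLy8AMDAwADExMQAyMjIAMzMzADQ0NAA1NTUANjY2ADc3NwA4ODgAOTk5ADo6OgA7OzsAPDw8AD09PQA+Pj4APz8/AEBAQABBQUEAQkJCAENDQwBEREQARUVFAEZGRgBHR0cASEhIAElJSQBKSkoAS0tLAExMTABNTU0ATk5OAE9PTwBQUFAAUVFRAFJSUgBTU1MAVFRUAFVVVQBWVlYAV1dXAFhYWABZWVkAWlpaAFtbWwBcXFwAXV1dAF5eXgBfX18AYGBgAGFhYQBiYmIAY2NjAGRkZABlZWUAZmZmAGdnZwBoaGgAaWlpAGpqagBra2sAbGxsAG1tbQBubm4Ab29vAHBwcABxcXEAcnJyAHNzcwB0dHQAdXV1AHZ2dgB3d3cAeHh4AHl5eQB6enoAe3t7AHx8fAB9fX0Afn5+AH9/fwCAgIAAgYGBAIKCggCDg4MAhISEAIWFhQCGhoYAh4eHAIiIiACJiYkAioqKAIuLiwCMjIwAjY2NAI6OjgCPj48AkJCQAJGRkQCSkpIAk5OTAJSUlACVlZUAlpaWAJeXlwCYmJgAmZmZAJqamgCbm5sAnJycAJ2dnQCenp4An5+fAKCgoAChoaEAoqKiAKOjowCkpKQApaWlAKampgCnp6cAqKioAKmpqQCqqqoAq6urAKysrACtra0Arq6uAK+vrwCwsLAAsbGxALKysgCzs7MAtLS0ALW1tQC2trYAt7e3ALi4uAC5ubkAurq6ALu7uwC8vLwAvb29AL6+vgC/v78AwMDAAMHBwQDCwsIAw8PDAMTExADFxcUAxsbGAMfHxwDIyMgAycnJAMrKygDLy8sAzMzMAM3NzQDOzs4Az8/PANDQ0ADR0dEA0tLSANPT0wDU1NQA1dXVANbW1gDX19cA2NjYANnZ2QDa2toA29vbANzc3ADd3d0A3t7eAN/f3wDg4OAA4eHhAOLi4gDj4+MA5OTkAOXl5QDm5uYA5+fnAOjo6ADp6ekA6urqAOvr6wDs7OwA7e3tAO7u7gDv7+8A8PDwAPHx8QDy8vIA8/PzAPT09AD19fUA9vb2APf39wD4+PgA+fn5APr6+gD7+/sA/Pz8AP39/QD+/v4A////AHiIjJzErHyUwPDs6NDE2ORooJyo0LCIdKDY3NjMvMzgWHS8xNDQrHycyMjEzLTE6FxYmLSgmIxwrKTAwLyw1PBUTICknGxMQGyAoKicuMDYVEBgkIhUPDxgVIiUmJy0yEg0SFw8PDw4ZEBkfHSEhKBYRDQsKCgwLFA4XGxYVHSYLCwoJCQkKChENDxAWGxIVFAwKCgkKCgoLDhcjGxEUDiMTCQkKCgoKCw4VEhMcHhceGAkKCgoKDBAVGiQkGhUYIR4QCAkKDAsTJSMfIxkUGyEUEQkICAcPFBcSERgWFxcXDg0LDxENCBIREA8PDhUUFBUQExUUFAwKEhAPCw0QEQ="/>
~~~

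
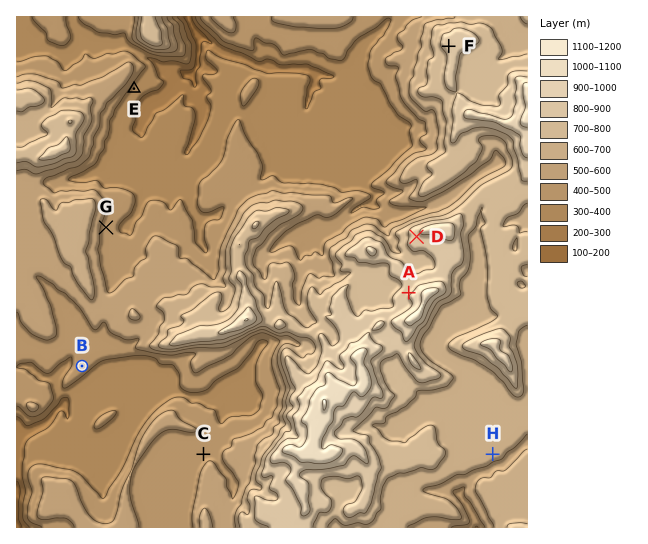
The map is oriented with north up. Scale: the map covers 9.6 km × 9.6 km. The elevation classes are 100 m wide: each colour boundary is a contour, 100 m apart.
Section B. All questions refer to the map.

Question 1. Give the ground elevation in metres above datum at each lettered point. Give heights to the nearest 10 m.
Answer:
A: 870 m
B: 440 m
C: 450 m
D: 860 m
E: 340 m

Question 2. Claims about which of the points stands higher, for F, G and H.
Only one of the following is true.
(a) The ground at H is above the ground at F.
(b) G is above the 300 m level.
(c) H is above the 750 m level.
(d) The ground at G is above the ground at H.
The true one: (b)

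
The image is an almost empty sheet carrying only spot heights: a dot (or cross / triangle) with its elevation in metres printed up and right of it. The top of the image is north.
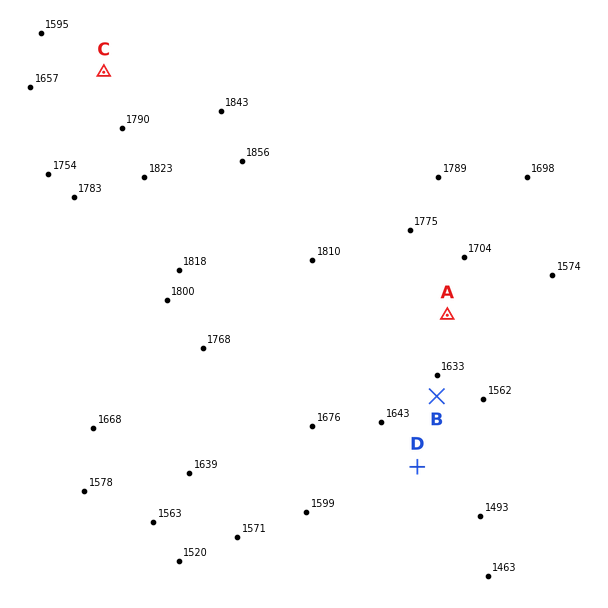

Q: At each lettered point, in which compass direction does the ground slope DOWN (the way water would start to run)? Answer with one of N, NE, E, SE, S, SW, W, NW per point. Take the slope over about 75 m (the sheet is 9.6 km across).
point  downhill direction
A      SE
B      SE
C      NW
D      SE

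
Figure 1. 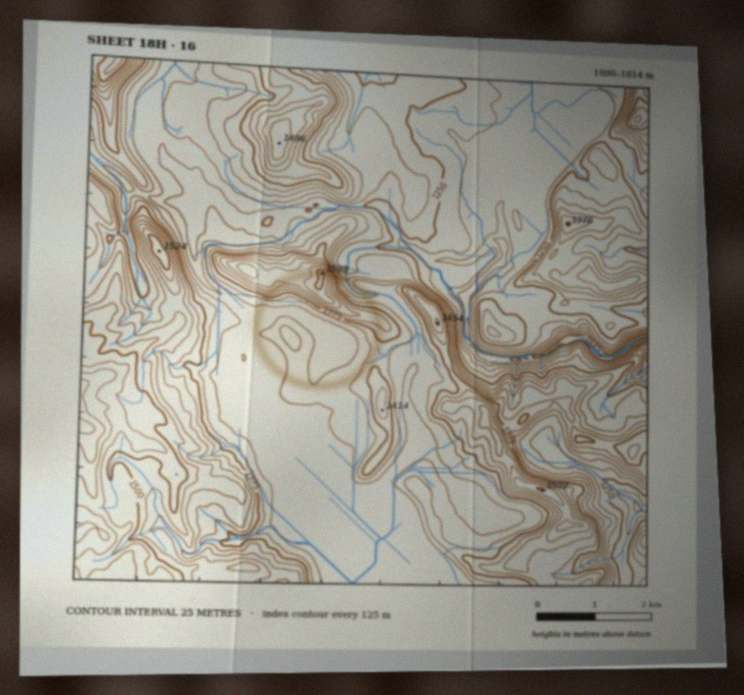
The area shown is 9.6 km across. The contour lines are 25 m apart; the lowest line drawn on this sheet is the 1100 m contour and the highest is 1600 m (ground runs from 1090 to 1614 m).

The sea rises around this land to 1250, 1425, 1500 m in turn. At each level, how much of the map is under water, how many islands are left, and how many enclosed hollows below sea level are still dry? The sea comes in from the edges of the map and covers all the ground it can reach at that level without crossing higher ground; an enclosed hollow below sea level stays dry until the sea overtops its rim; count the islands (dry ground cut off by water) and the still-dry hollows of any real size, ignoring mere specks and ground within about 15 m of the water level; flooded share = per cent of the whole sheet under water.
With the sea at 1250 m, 17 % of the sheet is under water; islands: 1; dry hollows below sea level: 0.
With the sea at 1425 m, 83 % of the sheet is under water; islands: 4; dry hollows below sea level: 0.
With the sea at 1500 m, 94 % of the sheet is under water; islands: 1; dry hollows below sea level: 0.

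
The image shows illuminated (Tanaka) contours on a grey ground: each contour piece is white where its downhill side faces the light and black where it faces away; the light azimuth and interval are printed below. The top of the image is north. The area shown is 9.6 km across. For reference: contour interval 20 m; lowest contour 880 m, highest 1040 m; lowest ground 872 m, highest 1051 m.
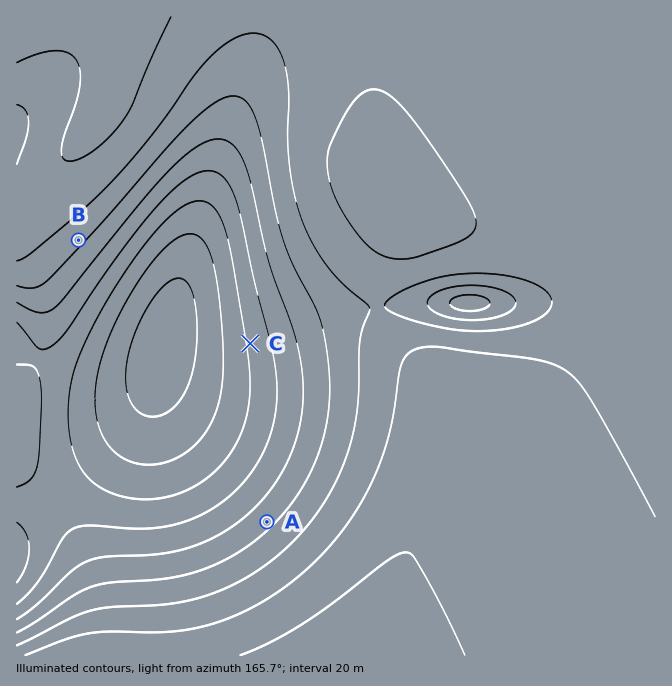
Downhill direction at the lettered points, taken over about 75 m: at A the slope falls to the SE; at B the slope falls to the NW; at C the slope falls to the E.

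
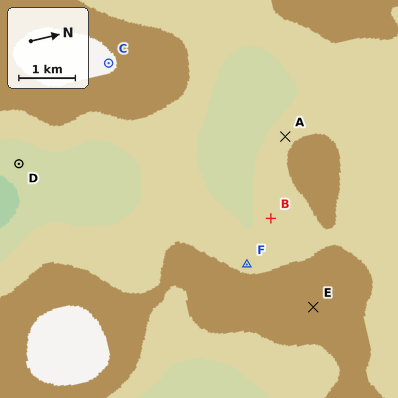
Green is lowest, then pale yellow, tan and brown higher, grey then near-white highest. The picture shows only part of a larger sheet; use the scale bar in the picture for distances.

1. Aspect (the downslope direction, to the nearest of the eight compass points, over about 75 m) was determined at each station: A SW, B S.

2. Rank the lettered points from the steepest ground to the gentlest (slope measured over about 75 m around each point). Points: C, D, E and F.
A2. F D C E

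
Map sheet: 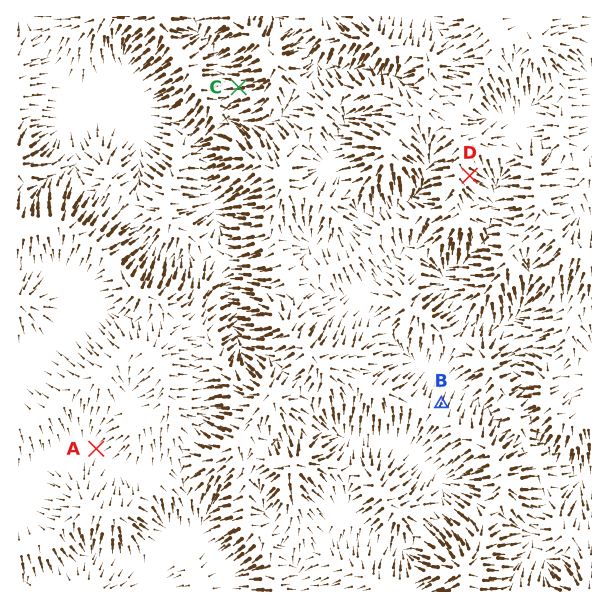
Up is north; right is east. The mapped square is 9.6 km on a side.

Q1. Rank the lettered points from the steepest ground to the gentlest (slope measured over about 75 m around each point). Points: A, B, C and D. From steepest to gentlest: C D B A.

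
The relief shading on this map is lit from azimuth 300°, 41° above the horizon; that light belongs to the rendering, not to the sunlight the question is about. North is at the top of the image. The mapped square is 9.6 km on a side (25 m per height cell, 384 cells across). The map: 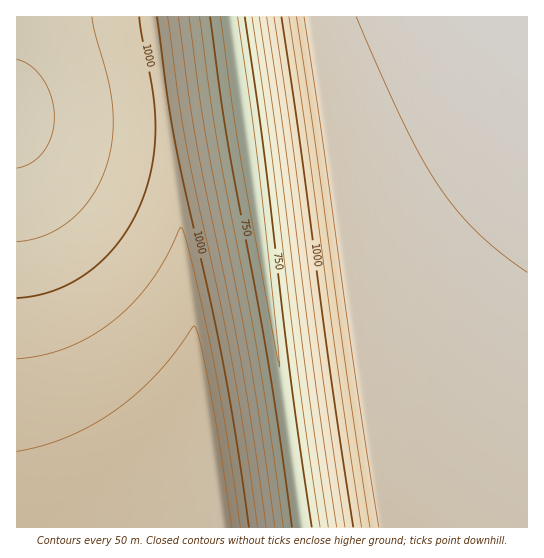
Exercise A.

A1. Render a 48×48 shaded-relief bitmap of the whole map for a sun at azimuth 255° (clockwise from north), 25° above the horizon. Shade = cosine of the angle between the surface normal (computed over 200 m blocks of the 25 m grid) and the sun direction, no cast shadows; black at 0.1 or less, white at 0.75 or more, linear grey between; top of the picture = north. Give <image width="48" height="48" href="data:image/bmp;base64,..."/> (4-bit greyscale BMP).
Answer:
<image width="48" height="48" href="data:image/bmp;base64,Qk32BAAAAAAAAHYAAAAoAAAAMAAAADAAAAABAAQAAAAAAIAEAAATCwAAEwsAABAAAAAAAAAAAAAAABEREQAiIiIAMzMzAERERABVVVUAZmZmAHd3dwCIiIgAmZmZAKqqqgC7u7sAzMzMAN3d3QDu7u4A////AHd4iIiIiIiIiHQRERFs3d3cmIiIiIiIiHd4iIiIiIiIiHQRERF83d3cmIiIiIiIiHd4iIiIiIiIiHMRERKN3d3biIiIiIiIiHd3iIiIiIiIiGMRERKd3d3biIiIiIiIiHd3iIiIiIiIiGIREROt3d3biIiIiIiIiHd3iIiIiIiIiFIRERSt3d3aiIiIiIiIiHd3iIiIiIiIh1IRERW93d3aiIiIiIiIiHd3eIiIiIiIh0ERERbN3d3JiIiIiIiIiHd3eIiIiIiIh0ERERfN3d3JiIiIiIiIiHd3eIiIiIiIhzERESjd3d25iIiIiIiIiHd3eIiIiIiIhjERESnd3d24iIiIiIiIiHd3eIiIiIiIhjERETrd3d24iIiIiIiIiHd3eIiIiIiIhiEREUrd3d2oiIiIiIiIiHd3eIiIiIiIhSEREVvd3d2oiIiIiIiIiHd3iIiIiIiIdSEREWzt3dyYiIiIiIiIiHd3iIiIiIiIdBEREnzu3dyYiIiIiIiIiHd3iIiIiIiIdBEREo3u7dyYiIiIiIiIiHd3iIiIiIiIcxEREp3u7tuIiIiIiIiIiHd3iIiIiIiIYxERE63u7tuIiIiIiIiIiHd3iIiIiIiIYhERFK7u7tqIiIiIiIiIiHd3iIiIiIiIUhERFb7u7tqIiIiIiIiIiHd4iIiIiIiIUhERFs7u7sqIiIiIiIiIiHd4iIiIiIiIUhERJ97u7smIiIiIiIiIiHd4iIiIiIiHQhERKN7u7cmIiIiIiIiIiHd4iIiIiIiHQhEROd7u7bmIiIiIiIiIiHd4iIiIiIiHMhEROu7u7biIiIiIiIiIiHeIiIiIiIiGMiIRS+7u7biIiIiIiIiIiHeIiIiIiIiGMiIiW+7u7aiIiIiIiIiIiHeIiIiIiIiFIiIibO7u7aiIiIiIiIiIiHeIiIiIiIiFIiIife7u7JiIiIiIiIiIiHeIiIiIiIiFIiIije7u7JiIiIiIiIiIiHiIiIiIiJl0IiIjne7u7JiIiIiIiIiIiHiIiIiIiZl0IiIjru7u24iIiIiIiIiIiIiIiIiImZlzIiIkvu7u24iIiIiIiIiIiIiIiIiImZljIiIlvu7u2oiIiIiIiIiIiIiIiIiJmZhjIiImzu7u2oiIiIiIiIiIiIiIiIiJmZhSIiIn3u7uyoiIiIiIiIiIiIiIiIiZmZhSIiI43u7uyYiIiIiIiIiIiIiIiIiZmZhCIiI57u7uyYiIiIiIiIiIiIiIiImZmZdCIiJK7u7uuYiIiIiIiIiIiIiIiImZmZdCIiJL7u7tuIiIiIiIiIiIiIiIiImZmZYyIiJc7u7tqIiIiIiIiIiIiIiIiImZmZYyIiJs7u7tqIiIiIiIiIiIiIiIiImZmYUyIiJ97u7tqIiIiIiIiIiIiIiIiImZmYUiIiON7u7smIiIiIiIiIiIiIiIiImZmYQiIiOe7u7smIiIiIiIiIiIiIiIiIiZmXQiIiSu7u7rmIiIiIiIiIiIiIiIiIiZmXQiIiS+7u7biIiIiIiIiIiIiA=="/>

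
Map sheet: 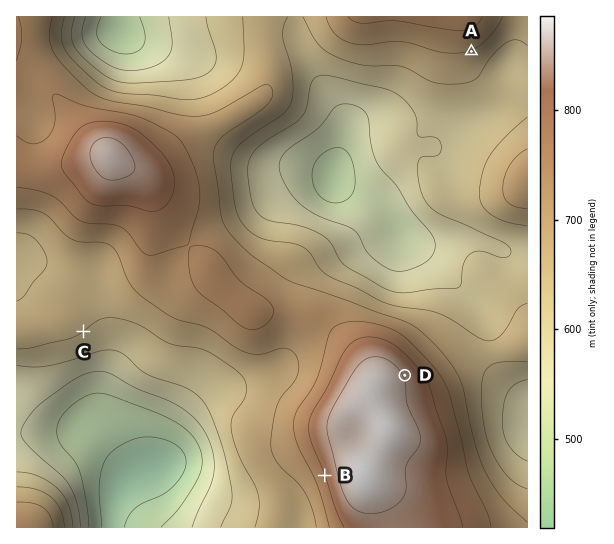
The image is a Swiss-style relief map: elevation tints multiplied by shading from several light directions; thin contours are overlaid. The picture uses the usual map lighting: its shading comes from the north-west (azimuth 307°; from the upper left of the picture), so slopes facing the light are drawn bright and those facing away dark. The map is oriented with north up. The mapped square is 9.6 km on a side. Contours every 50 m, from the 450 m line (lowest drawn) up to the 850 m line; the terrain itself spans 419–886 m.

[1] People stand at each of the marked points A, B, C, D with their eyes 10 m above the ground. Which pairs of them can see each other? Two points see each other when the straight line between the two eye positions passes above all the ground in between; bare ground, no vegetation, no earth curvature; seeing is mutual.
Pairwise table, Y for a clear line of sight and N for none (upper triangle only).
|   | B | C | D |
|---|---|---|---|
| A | N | N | Y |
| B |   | Y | N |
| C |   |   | N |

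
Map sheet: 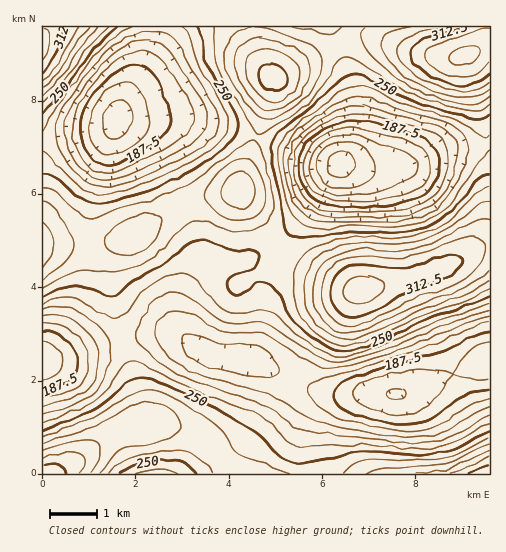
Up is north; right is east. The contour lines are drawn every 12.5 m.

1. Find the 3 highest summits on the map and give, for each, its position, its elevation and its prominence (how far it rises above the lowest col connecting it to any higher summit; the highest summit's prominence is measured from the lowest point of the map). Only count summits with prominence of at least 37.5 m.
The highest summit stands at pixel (466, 56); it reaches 340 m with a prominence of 208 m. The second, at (361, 290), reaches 331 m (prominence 80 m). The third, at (274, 79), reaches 318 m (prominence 54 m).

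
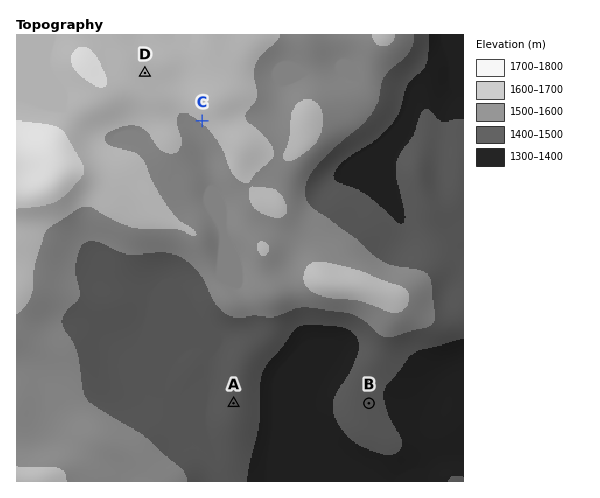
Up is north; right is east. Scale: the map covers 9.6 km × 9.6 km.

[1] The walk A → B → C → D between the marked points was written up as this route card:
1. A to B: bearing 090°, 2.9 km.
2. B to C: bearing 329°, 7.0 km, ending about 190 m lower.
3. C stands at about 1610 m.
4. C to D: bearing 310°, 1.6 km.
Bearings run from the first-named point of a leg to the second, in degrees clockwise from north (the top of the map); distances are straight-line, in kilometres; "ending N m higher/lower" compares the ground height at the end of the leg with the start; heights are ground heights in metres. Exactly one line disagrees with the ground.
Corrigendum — Line 2: it should read "ending about 190 m higher".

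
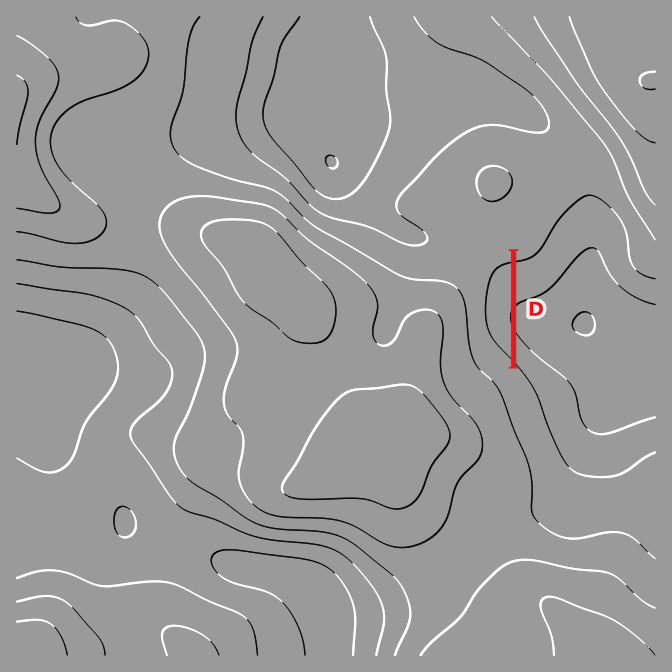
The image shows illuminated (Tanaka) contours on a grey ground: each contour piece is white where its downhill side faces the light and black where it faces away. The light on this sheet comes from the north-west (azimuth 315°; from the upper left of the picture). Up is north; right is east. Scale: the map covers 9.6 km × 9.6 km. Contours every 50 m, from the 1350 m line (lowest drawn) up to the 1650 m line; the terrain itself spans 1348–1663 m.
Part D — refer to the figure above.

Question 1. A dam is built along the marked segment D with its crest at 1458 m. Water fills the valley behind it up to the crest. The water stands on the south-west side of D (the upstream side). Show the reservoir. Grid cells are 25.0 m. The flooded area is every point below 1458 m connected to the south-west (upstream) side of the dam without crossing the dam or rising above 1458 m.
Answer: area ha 57.2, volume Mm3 11.93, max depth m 57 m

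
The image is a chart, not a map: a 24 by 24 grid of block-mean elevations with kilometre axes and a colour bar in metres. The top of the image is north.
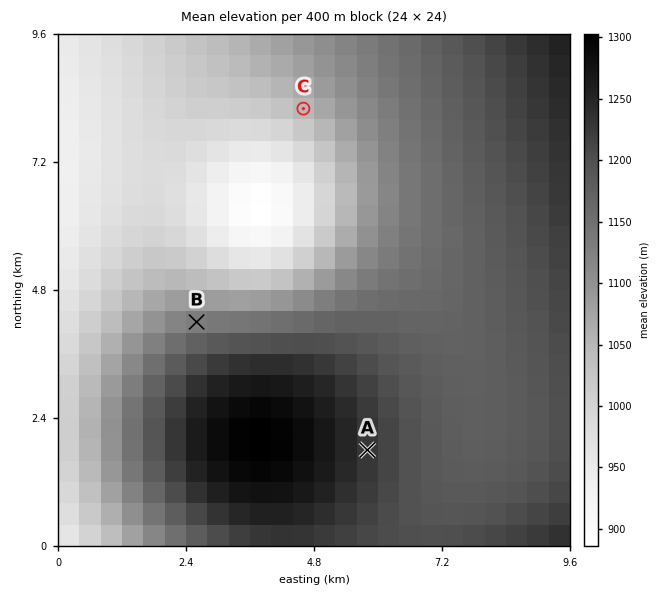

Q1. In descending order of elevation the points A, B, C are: A B C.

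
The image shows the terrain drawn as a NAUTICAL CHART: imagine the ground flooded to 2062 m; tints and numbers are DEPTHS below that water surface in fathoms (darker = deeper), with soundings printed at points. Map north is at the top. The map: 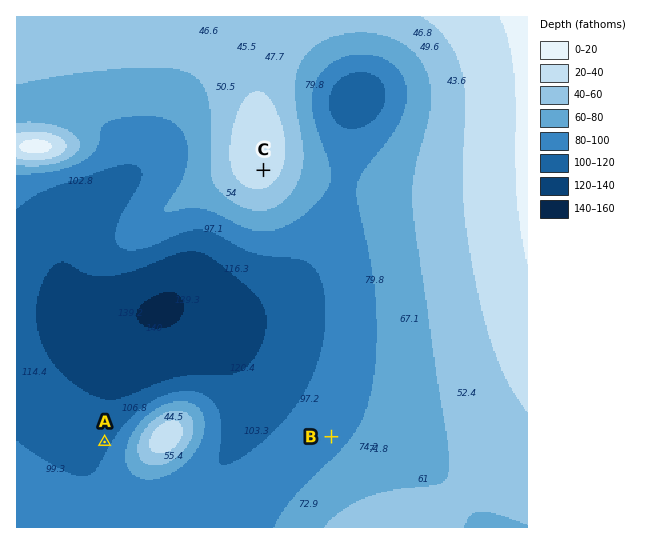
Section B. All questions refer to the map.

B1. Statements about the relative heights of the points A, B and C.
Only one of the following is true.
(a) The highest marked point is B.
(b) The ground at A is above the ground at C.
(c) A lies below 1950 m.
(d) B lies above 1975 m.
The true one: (c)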